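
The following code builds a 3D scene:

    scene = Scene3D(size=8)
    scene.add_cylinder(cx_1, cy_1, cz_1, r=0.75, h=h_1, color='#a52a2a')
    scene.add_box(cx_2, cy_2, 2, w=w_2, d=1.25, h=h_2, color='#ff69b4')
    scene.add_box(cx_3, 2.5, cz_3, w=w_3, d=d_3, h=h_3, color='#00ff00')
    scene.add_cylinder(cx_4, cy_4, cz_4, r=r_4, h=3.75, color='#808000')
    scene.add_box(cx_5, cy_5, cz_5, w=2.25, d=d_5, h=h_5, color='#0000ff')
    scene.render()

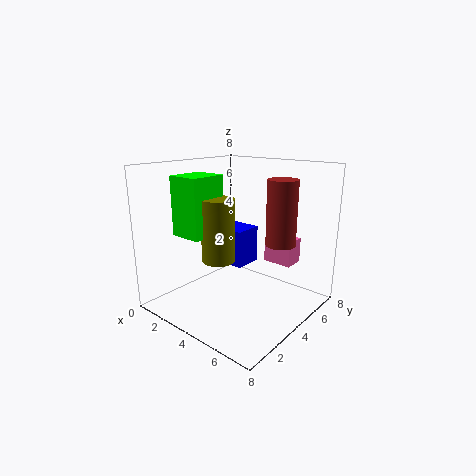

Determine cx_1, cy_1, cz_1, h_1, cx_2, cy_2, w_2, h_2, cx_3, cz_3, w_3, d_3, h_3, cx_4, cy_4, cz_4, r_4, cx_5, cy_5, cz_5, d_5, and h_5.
cx_1 = 6.75, cy_1 = 4, cz_1 = 4.25, h_1 = 3.25, cx_2 = 4.25, cy_2 = 6.25, w_2 = 1.75, h_2 = 1.5, cx_3 = 0.25, cz_3 = 3.75, w_3 = 2, d_3 = 2.25, h_3 = 3.5, cx_4 = 2.5, cy_4 = 4, cz_4 = 2.25, r_4 = 1, cx_5 = 1.25, cy_5 = 4.75, cz_5 = 1.75, d_5 = 1.75, h_5 = 2.25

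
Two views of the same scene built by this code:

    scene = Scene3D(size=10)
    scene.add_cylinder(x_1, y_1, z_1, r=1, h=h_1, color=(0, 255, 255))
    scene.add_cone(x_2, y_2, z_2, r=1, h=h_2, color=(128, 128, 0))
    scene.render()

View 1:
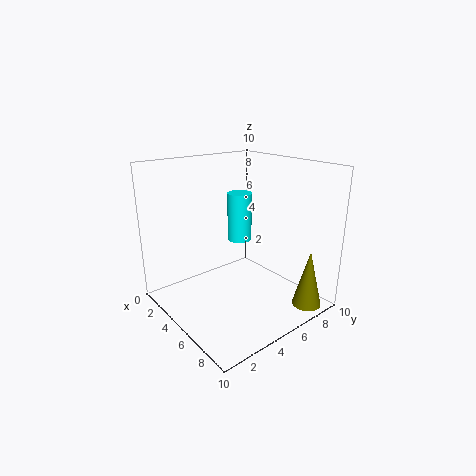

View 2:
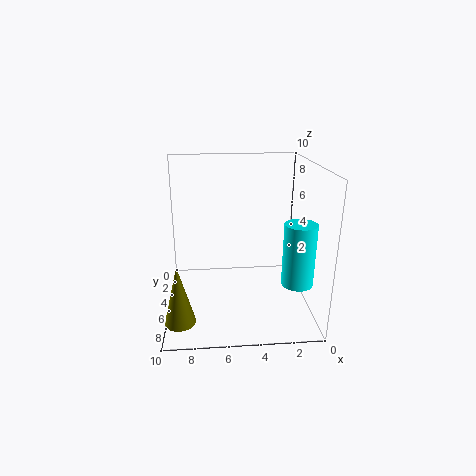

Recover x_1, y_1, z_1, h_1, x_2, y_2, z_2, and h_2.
x_1 = 1.5; y_1 = 8; z_1 = 3; h_1 = 4; x_2 = 9; y_2 = 8; z_2 = 0.5; h_2 = 4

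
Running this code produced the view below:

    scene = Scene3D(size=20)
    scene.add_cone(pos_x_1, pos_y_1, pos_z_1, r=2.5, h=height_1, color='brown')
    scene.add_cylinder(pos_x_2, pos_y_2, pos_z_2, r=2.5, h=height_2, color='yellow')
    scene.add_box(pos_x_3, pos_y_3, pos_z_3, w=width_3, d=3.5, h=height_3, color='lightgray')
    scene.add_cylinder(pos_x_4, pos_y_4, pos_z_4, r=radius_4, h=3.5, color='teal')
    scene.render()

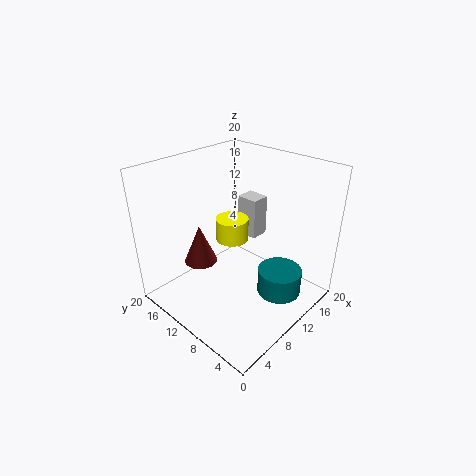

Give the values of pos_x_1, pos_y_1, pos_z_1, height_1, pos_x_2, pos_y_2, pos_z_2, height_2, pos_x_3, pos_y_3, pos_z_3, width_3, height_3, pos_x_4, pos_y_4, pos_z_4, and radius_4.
pos_x_1 = 8.5; pos_y_1 = 16.5; pos_z_1 = 4; height_1 = 6; pos_x_2 = 13; pos_y_2 = 14; pos_z_2 = 7; height_2 = 3.5; pos_x_3 = 16.5; pos_y_3 = 12.5; pos_z_3 = 6; width_3 = 3; height_3 = 6.5; pos_x_4 = 12; pos_y_4 = 4; pos_z_4 = 3; radius_4 = 3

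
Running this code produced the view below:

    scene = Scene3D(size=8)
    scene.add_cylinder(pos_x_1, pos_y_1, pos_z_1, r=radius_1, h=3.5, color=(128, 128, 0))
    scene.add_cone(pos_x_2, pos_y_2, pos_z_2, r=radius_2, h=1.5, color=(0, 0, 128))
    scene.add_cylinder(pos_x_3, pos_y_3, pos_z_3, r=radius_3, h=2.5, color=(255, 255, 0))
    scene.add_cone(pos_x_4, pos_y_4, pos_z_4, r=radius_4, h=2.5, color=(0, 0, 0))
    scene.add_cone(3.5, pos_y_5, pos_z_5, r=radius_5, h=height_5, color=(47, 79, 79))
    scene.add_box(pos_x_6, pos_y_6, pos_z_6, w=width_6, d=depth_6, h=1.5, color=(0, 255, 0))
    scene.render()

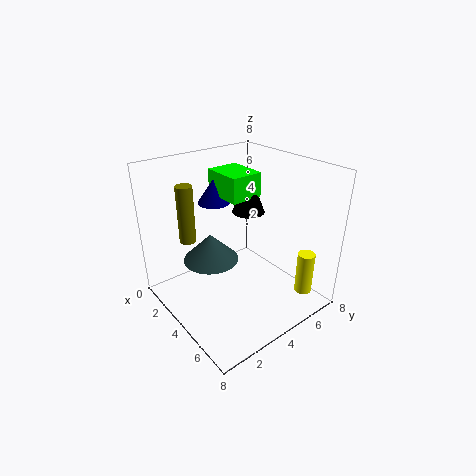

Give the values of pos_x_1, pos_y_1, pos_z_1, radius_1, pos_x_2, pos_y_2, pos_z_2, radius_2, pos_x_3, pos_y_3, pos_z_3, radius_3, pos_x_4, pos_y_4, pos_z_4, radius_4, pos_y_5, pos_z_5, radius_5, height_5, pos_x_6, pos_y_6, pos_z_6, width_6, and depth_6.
pos_x_1 = 1
pos_y_1 = 2.5
pos_z_1 = 3
radius_1 = 0.5
pos_x_2 = 1
pos_y_2 = 4.5
pos_z_2 = 5
radius_2 = 1
pos_x_3 = 6.5
pos_y_3 = 7
pos_z_3 = 0.5
radius_3 = 0.5
pos_x_4 = 2.5
pos_y_4 = 6
pos_z_4 = 4.5
radius_4 = 1
pos_y_5 = 2.5
pos_z_5 = 3
radius_5 = 1.5
height_5 = 1.5
pos_x_6 = 0.5
pos_y_6 = 4.5
pos_z_6 = 5.5
width_6 = 2.5
depth_6 = 2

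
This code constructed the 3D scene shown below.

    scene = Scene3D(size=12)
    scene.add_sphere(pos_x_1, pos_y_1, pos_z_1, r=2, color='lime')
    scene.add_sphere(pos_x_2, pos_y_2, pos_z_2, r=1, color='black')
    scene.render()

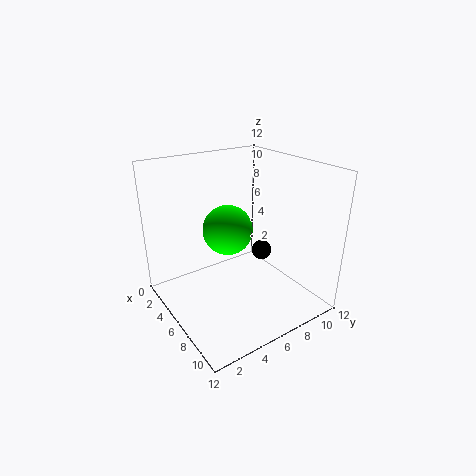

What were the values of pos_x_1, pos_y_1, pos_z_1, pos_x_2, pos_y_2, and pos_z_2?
pos_x_1 = 6; pos_y_1 = 5; pos_z_1 = 7; pos_x_2 = 3; pos_y_2 = 11; pos_z_2 = 2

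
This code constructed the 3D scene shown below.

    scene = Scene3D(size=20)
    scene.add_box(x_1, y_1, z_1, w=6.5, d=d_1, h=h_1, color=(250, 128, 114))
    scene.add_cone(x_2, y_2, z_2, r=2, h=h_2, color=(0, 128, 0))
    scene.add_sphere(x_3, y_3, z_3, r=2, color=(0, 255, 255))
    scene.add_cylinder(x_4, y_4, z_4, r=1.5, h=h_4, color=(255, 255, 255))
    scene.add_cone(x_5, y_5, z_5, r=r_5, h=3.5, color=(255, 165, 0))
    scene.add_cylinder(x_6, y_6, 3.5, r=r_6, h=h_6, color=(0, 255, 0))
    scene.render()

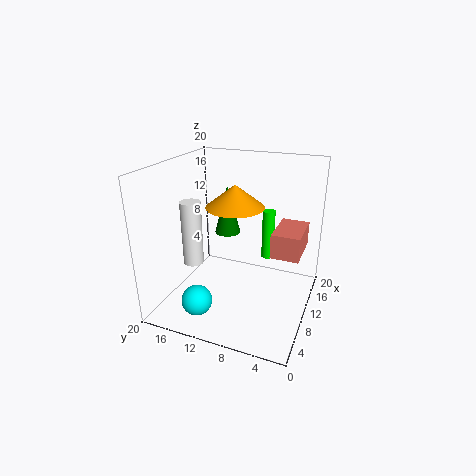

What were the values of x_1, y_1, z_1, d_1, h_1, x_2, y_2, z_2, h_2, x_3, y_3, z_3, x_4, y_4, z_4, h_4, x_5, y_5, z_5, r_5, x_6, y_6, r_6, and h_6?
x_1 = 10.5
y_1 = 1.5
z_1 = 7.5
d_1 = 4
h_1 = 3.5
x_2 = 15.5
y_2 = 14
z_2 = 8
h_2 = 7.5
x_3 = 3
y_3 = 13
z_3 = 3.5
x_4 = 9.5
y_4 = 17
z_4 = 5
h_4 = 9.5
x_5 = 15
y_5 = 12.5
z_5 = 12.5
r_5 = 4.5
x_6 = 18
y_6 = 8
r_6 = 1
h_6 = 8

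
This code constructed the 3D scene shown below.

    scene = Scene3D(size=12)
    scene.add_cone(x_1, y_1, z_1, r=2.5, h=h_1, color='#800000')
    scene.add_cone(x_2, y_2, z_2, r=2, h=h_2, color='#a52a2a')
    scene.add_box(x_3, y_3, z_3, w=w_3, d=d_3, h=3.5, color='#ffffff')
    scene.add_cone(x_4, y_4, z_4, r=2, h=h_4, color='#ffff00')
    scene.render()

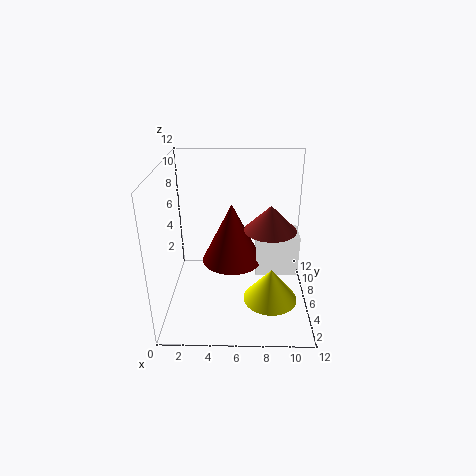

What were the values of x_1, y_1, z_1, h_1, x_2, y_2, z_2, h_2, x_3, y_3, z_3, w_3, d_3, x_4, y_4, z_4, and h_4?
x_1 = 5.5; y_1 = 6; z_1 = 4; h_1 = 5; x_2 = 8.5; y_2 = 4.5; z_2 = 7.5; h_2 = 2; x_3 = 7.5; y_3 = 5; z_3 = 3; w_3 = 3.5; d_3 = 2.5; x_4 = 8.5; y_4 = 2; z_4 = 3; h_4 = 2.5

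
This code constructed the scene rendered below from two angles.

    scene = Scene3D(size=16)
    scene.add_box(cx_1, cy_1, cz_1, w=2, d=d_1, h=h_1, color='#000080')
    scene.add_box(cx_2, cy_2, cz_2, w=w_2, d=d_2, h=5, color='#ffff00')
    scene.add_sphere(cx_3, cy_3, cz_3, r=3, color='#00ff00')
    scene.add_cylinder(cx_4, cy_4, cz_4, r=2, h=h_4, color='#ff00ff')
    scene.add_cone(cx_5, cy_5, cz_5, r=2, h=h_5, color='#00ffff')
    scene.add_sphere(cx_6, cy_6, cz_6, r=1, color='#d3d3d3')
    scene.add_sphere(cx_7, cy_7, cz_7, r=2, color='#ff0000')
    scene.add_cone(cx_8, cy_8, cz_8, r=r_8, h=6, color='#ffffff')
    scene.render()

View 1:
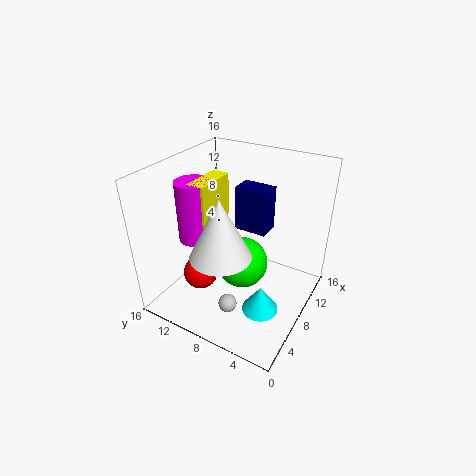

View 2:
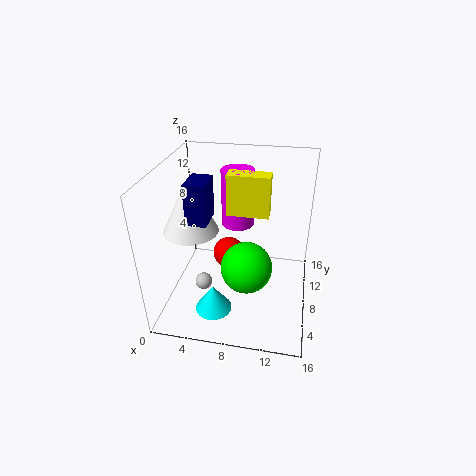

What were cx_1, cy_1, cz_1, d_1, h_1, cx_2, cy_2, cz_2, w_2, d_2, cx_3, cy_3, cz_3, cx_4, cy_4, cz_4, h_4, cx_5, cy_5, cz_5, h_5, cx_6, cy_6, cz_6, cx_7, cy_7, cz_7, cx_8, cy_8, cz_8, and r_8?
cx_1 = 4
cy_1 = 3
cz_1 = 12
d_1 = 3
h_1 = 4
cx_2 = 6
cy_2 = 11
cz_2 = 9
w_2 = 5
d_2 = 2
cx_3 = 9
cy_3 = 8
cz_3 = 4
cx_4 = 7
cy_4 = 13
cz_4 = 7
h_4 = 7
cx_5 = 6
cy_5 = 4
cz_5 = 1
h_5 = 3
cx_6 = 4
cy_6 = 7
cz_6 = 2
cx_7 = 6
cy_7 = 12
cz_7 = 3
cx_8 = 3
cy_8 = 7
cz_8 = 9
r_8 = 3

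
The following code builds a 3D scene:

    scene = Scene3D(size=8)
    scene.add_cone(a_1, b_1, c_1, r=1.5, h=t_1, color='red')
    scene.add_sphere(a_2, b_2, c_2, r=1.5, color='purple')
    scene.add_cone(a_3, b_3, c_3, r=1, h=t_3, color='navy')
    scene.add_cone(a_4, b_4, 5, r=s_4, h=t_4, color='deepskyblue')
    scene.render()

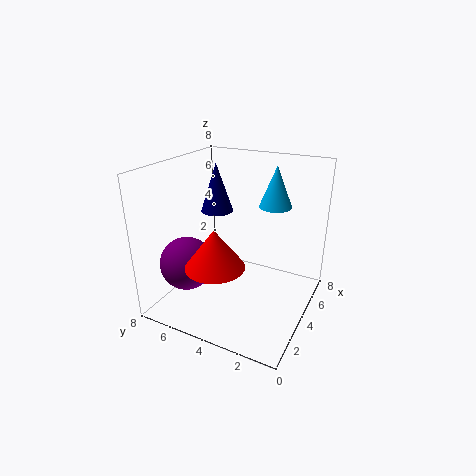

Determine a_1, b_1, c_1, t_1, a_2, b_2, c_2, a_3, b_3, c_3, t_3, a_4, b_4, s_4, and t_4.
a_1 = 1.5; b_1 = 4; c_1 = 3.5; t_1 = 2; a_2 = 2.5; b_2 = 6.5; c_2 = 2.5; a_3 = 6; b_3 = 6.5; c_3 = 4.5; t_3 = 3; a_4 = 7; b_4 = 3; s_4 = 1; t_4 = 2.5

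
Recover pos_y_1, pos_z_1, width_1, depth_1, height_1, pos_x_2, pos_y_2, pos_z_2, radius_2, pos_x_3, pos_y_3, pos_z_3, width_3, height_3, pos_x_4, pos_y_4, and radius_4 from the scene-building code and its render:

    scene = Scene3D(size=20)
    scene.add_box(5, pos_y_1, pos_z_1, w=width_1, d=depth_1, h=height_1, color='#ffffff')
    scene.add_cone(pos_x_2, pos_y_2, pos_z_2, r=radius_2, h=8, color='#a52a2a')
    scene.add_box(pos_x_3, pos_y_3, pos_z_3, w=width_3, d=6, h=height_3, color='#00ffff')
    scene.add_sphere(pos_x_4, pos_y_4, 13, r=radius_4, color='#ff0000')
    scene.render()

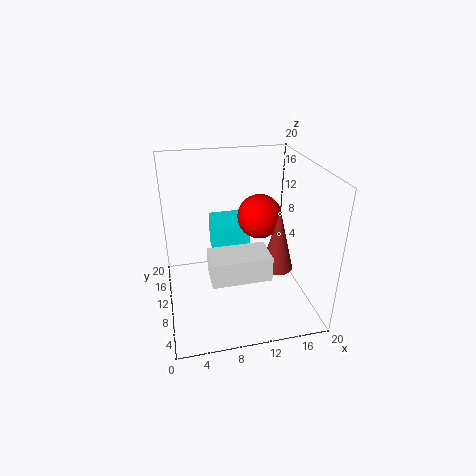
pos_y_1 = 1, pos_z_1 = 9, width_1 = 7, depth_1 = 4, height_1 = 3, pos_x_2 = 14, pos_y_2 = 5, pos_z_2 = 8, radius_2 = 2, pos_x_3 = 7, pos_y_3 = 11, pos_z_3 = 6, width_3 = 5, height_3 = 5, pos_x_4 = 13, pos_y_4 = 10, radius_4 = 3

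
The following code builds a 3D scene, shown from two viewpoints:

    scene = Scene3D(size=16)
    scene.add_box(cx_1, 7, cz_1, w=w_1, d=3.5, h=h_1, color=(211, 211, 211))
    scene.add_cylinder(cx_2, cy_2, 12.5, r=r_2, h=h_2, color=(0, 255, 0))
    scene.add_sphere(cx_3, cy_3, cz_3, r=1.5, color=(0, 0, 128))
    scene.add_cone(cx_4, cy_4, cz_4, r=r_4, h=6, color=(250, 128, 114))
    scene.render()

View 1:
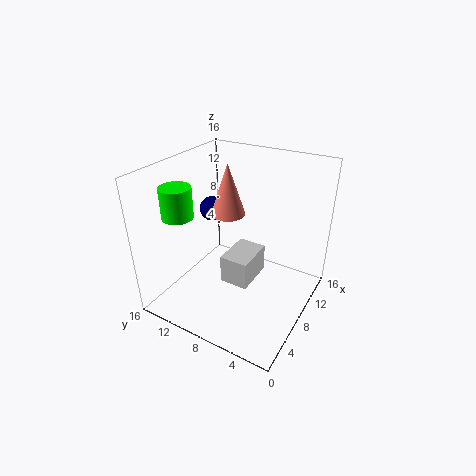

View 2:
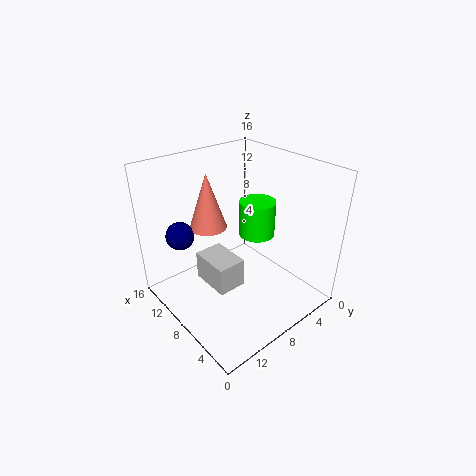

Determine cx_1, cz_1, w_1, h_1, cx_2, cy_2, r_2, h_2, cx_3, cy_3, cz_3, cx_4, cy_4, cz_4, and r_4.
cx_1 = 8
cz_1 = 1
w_1 = 5
h_1 = 3.5
cx_2 = 2
cy_2 = 11
r_2 = 1.5
h_2 = 3
cx_3 = 11
cy_3 = 13.5
cz_3 = 9
cx_4 = 10
cy_4 = 10.5
cz_4 = 9.5
r_4 = 2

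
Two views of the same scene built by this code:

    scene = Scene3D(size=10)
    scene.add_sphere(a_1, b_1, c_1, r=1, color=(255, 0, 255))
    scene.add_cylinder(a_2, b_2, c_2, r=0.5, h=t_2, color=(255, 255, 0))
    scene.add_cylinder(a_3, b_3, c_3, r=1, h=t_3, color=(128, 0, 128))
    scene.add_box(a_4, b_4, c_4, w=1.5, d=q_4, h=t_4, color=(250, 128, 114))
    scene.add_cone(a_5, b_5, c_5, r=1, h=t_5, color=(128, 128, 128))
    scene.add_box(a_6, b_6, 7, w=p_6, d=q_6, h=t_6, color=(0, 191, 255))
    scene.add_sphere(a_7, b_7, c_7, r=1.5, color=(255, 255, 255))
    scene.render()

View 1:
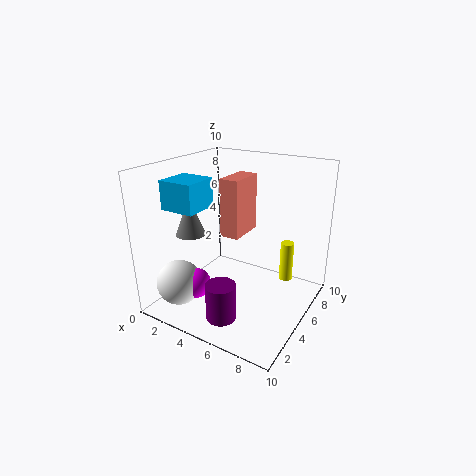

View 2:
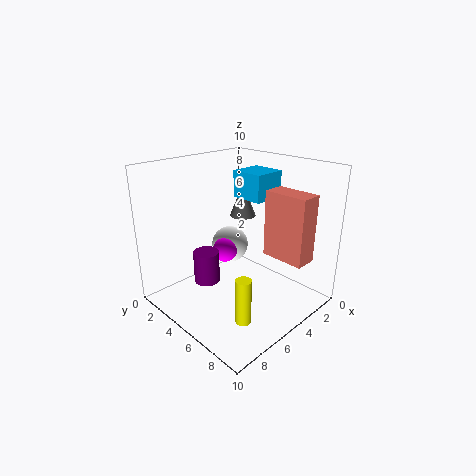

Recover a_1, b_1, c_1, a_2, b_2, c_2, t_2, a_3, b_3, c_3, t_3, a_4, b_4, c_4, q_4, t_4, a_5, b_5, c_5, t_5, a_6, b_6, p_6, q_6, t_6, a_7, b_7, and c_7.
a_1 = 3.5; b_1 = 2; c_1 = 2.5; a_2 = 7.5; b_2 = 8; c_2 = 1; t_2 = 3; a_3 = 5.5; b_3 = 2; c_3 = 0.5; t_3 = 2.5; a_4 = 2.5; b_4 = 6.5; c_4 = 4; q_4 = 3; t_4 = 4.5; a_5 = 2.5; b_5 = 3; c_5 = 5.5; t_5 = 2.5; a_6 = 0.5; b_6 = 2.5; p_6 = 2.5; q_6 = 2.5; t_6 = 2; a_7 = 2.5; b_7 = 1.5; c_7 = 2.5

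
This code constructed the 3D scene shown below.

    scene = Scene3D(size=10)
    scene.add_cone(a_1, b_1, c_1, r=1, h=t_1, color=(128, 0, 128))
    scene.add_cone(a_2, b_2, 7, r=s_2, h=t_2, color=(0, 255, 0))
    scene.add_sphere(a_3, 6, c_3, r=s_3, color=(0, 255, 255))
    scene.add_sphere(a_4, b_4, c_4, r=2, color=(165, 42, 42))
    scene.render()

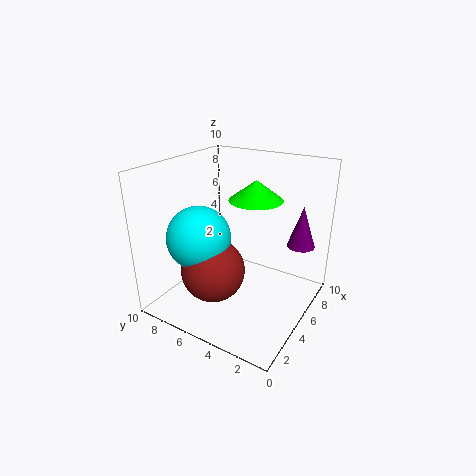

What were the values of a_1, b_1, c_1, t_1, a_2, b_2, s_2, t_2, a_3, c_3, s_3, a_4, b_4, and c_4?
a_1 = 8
b_1 = 1.5
c_1 = 4
t_1 = 3
a_2 = 7.5
b_2 = 5
s_2 = 2
t_2 = 1.5
a_3 = 2
c_3 = 6
s_3 = 2
a_4 = 2
b_4 = 5
c_4 = 4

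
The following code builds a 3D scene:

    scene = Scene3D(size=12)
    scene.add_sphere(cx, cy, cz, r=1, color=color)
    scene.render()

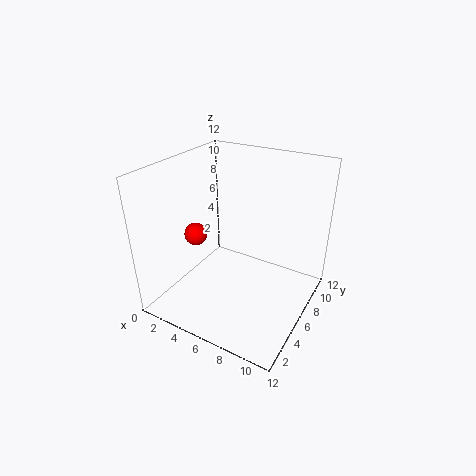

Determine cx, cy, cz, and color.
cx = 2
cy = 5.5
cz = 5.5
color = 'red'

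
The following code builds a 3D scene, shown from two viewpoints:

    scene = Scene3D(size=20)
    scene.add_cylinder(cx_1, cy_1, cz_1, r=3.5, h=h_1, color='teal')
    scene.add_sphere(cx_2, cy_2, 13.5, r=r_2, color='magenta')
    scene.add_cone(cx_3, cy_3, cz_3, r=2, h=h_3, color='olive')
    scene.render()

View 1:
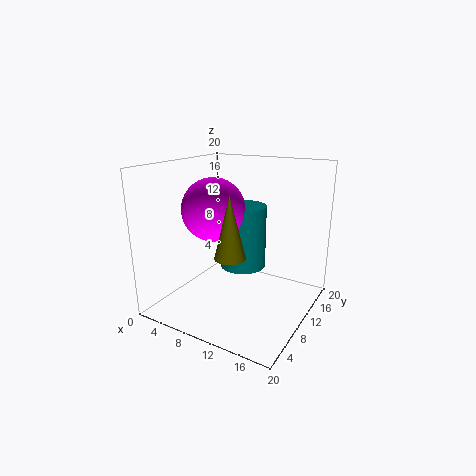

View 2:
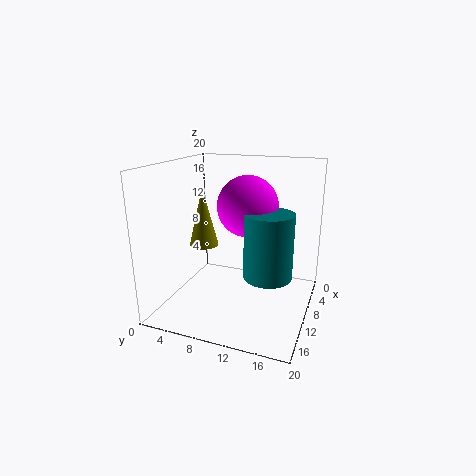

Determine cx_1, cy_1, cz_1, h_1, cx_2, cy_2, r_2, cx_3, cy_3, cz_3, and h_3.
cx_1 = 8.5
cy_1 = 14
cz_1 = 4
h_1 = 9.5
cx_2 = 6
cy_2 = 10
r_2 = 4.5
cx_3 = 11.5
cy_3 = 5.5
cz_3 = 9
h_3 = 8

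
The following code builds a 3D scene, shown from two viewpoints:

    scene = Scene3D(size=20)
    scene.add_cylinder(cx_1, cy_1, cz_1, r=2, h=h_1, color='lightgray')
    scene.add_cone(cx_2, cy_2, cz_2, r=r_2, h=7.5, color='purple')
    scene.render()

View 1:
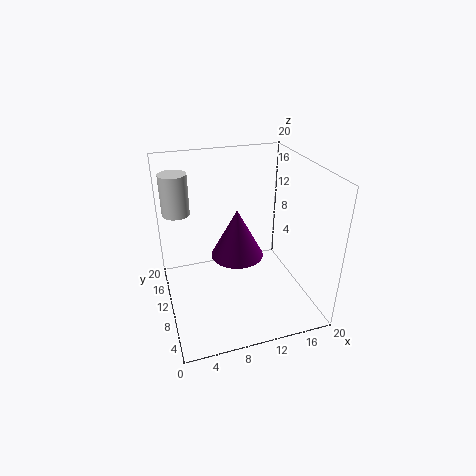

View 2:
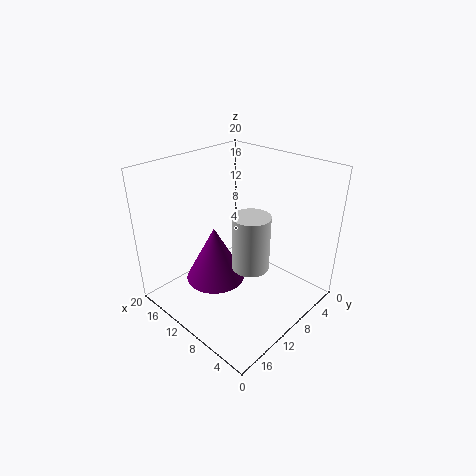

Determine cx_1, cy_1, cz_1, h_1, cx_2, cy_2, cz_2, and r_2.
cx_1 = 2.5, cy_1 = 16, cz_1 = 12, h_1 = 6, cx_2 = 11, cy_2 = 13.5, cz_2 = 5, r_2 = 4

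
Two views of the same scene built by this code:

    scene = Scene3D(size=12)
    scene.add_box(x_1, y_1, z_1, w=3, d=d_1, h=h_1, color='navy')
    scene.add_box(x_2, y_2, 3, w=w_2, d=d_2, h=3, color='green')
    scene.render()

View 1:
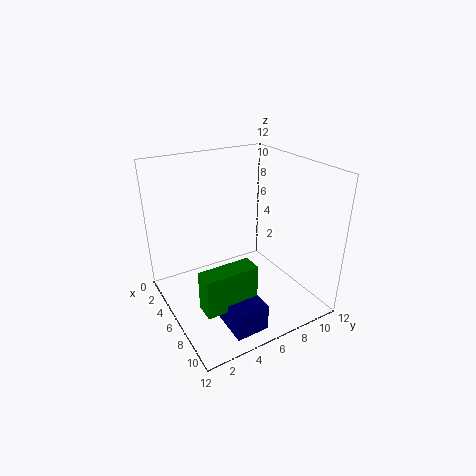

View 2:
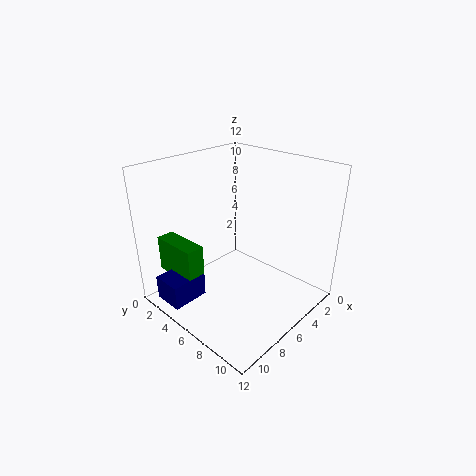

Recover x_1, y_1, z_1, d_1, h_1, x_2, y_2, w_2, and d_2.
x_1 = 9; y_1 = 2.5; z_1 = 1.5; d_1 = 2.5; h_1 = 2; x_2 = 9; y_2 = 1; w_2 = 1.5; d_2 = 4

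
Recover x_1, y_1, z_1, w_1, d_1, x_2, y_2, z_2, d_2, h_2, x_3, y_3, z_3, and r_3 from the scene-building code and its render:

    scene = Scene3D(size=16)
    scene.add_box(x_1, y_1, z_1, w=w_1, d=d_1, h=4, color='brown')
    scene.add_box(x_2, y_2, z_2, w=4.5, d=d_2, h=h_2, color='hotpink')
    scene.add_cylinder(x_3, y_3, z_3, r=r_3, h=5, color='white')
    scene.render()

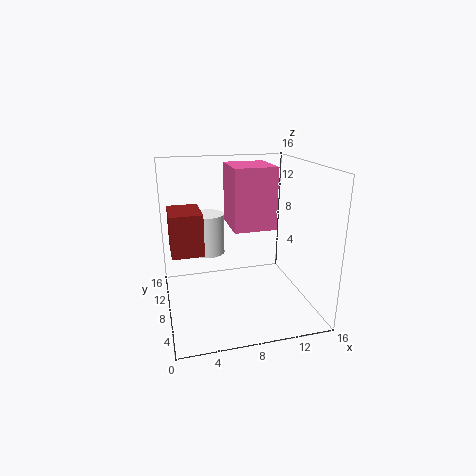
x_1 = 0.5
y_1 = 3
z_1 = 8.5
w_1 = 3
d_1 = 4
x_2 = 7
y_2 = 5.5
z_2 = 9.5
d_2 = 5
h_2 = 6.5
x_3 = 5.5
y_3 = 13
z_3 = 4.5
r_3 = 2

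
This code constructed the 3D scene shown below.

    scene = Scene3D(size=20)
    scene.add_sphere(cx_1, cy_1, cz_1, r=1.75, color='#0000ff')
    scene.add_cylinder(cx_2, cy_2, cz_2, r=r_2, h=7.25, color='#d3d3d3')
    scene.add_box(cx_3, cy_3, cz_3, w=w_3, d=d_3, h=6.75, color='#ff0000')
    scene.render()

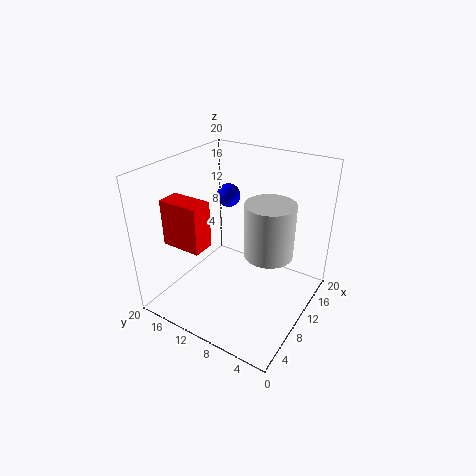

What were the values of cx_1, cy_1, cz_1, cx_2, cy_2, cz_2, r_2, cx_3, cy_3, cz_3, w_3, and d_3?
cx_1 = 14.5, cy_1 = 14.5, cz_1 = 13.75, cx_2 = 10, cy_2 = 5.25, cz_2 = 9, r_2 = 3.25, cx_3 = 5.5, cy_3 = 13.75, cz_3 = 8.25, w_3 = 3.25, d_3 = 6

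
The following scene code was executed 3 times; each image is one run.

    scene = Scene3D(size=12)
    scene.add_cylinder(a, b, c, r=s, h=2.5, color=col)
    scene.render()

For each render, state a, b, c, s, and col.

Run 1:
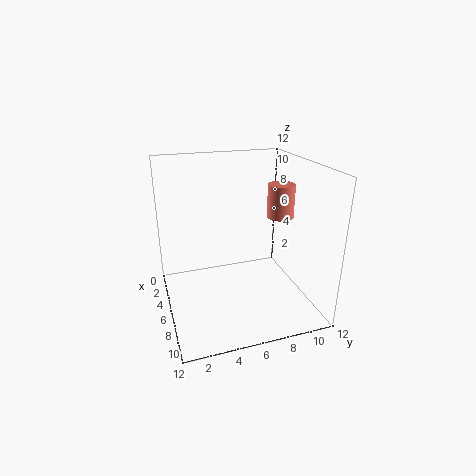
a = 8.5; b = 8.5; c = 8.5; s = 1; col = 'salmon'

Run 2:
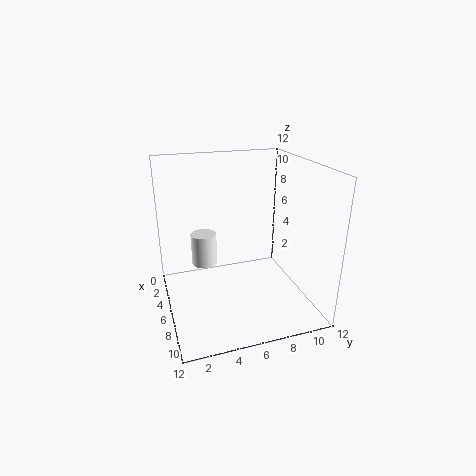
a = 6.5; b = 3; c = 4.5; s = 1; col = 'white'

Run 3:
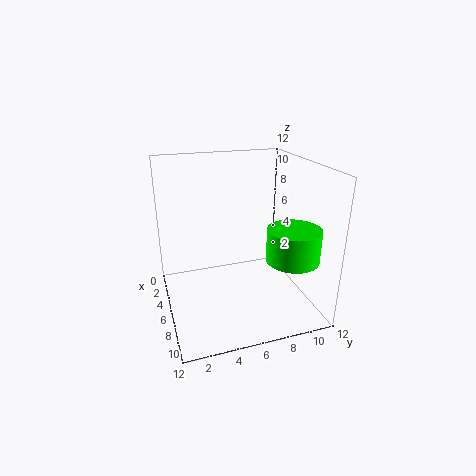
a = 10; b = 9; c = 5.5; s = 2; col = 'lime'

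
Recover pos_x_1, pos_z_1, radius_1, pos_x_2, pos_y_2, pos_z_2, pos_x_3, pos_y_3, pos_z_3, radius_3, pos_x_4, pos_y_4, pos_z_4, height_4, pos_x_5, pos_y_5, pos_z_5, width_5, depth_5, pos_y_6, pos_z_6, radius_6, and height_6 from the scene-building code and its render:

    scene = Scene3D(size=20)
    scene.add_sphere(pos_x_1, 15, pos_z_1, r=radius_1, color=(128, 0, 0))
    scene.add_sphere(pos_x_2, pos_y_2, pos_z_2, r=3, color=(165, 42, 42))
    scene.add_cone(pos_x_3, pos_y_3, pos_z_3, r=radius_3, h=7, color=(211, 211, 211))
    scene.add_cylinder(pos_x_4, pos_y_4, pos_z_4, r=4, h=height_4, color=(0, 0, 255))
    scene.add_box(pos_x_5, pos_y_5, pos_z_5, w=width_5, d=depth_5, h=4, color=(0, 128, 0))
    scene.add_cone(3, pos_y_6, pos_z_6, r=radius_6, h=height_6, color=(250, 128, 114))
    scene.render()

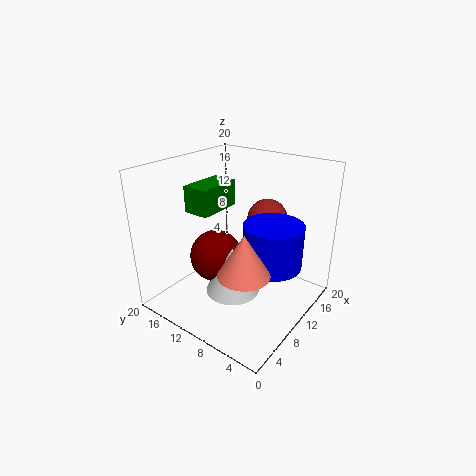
pos_x_1 = 11
pos_z_1 = 5
radius_1 = 4
pos_x_2 = 16
pos_y_2 = 9
pos_z_2 = 11
pos_x_3 = 10
pos_y_3 = 11
pos_z_3 = 1
radius_3 = 4
pos_x_4 = 11
pos_y_4 = 5
pos_z_4 = 7
height_4 = 6
pos_x_5 = 9
pos_y_5 = 15
pos_z_5 = 12
width_5 = 7
depth_5 = 4
pos_y_6 = 4
pos_z_6 = 10
radius_6 = 3
height_6 = 5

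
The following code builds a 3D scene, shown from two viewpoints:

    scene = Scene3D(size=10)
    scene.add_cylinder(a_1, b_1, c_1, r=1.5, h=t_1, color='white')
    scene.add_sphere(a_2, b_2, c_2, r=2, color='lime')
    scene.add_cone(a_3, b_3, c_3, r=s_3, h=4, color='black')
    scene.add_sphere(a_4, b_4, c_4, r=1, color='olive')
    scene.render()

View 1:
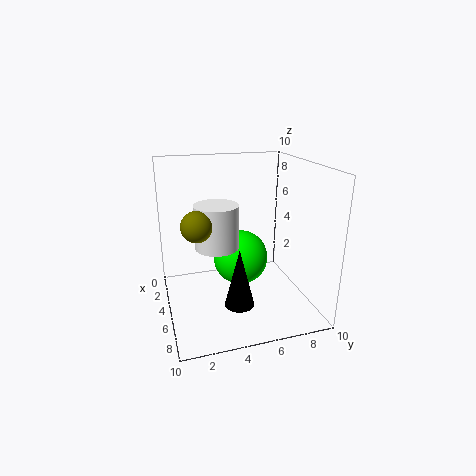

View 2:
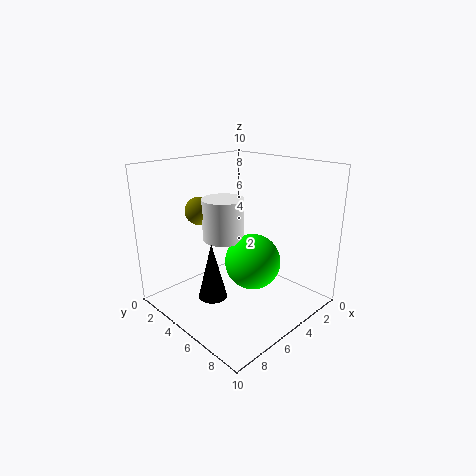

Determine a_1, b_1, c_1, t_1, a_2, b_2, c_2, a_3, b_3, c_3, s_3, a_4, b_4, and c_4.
a_1 = 5, b_1 = 3.5, c_1 = 4.5, t_1 = 3, a_2 = 4, b_2 = 5.5, c_2 = 3, a_3 = 7, b_3 = 4.5, c_3 = 1, s_3 = 1, a_4 = 6, b_4 = 2, c_4 = 6.5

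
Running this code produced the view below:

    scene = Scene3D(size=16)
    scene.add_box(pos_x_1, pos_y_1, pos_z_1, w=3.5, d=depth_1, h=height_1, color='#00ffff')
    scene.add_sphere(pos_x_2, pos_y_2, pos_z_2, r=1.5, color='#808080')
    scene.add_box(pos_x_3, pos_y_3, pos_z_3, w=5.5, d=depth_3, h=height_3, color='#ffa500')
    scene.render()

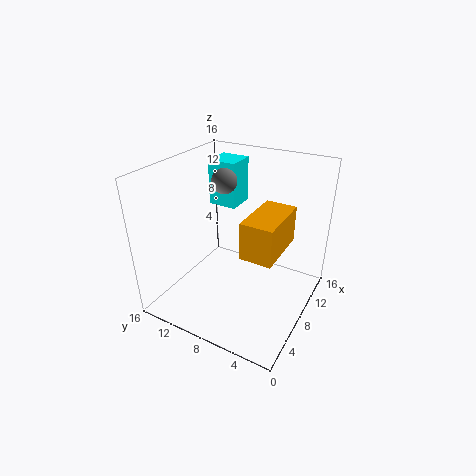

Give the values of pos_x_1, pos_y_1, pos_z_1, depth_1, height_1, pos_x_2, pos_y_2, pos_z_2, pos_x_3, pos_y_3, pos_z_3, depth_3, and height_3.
pos_x_1 = 11.5
pos_y_1 = 10.5
pos_z_1 = 9.5
depth_1 = 3.5
height_1 = 5.5
pos_x_2 = 11
pos_y_2 = 11.5
pos_z_2 = 13
pos_x_3 = 2
pos_y_3 = 1.5
pos_z_3 = 10
depth_3 = 3
height_3 = 3.5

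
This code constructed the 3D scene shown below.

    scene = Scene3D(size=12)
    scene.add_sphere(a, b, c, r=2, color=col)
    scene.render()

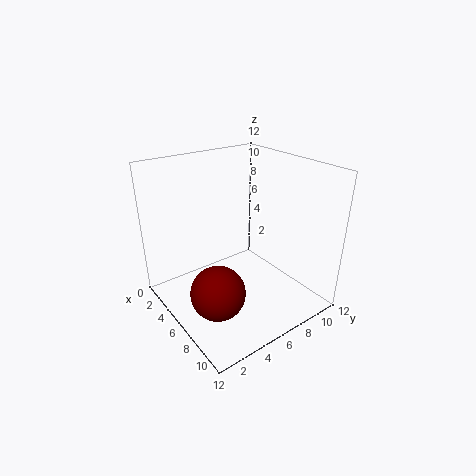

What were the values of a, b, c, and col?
a = 9, b = 2, c = 4, col = 'maroon'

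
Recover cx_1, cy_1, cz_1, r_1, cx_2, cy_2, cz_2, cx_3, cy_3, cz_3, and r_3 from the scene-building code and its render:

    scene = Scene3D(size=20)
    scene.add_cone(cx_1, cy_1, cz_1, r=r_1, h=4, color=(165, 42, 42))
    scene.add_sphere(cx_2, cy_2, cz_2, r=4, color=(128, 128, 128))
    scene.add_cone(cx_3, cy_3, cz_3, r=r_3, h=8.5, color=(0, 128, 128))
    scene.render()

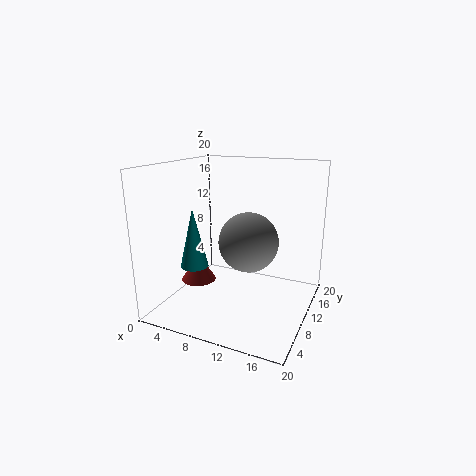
cx_1 = 4, cy_1 = 9, cz_1 = 3, r_1 = 2.5, cx_2 = 12, cy_2 = 9, cz_2 = 10, cx_3 = 4, cy_3 = 8, cz_3 = 5.5, r_3 = 2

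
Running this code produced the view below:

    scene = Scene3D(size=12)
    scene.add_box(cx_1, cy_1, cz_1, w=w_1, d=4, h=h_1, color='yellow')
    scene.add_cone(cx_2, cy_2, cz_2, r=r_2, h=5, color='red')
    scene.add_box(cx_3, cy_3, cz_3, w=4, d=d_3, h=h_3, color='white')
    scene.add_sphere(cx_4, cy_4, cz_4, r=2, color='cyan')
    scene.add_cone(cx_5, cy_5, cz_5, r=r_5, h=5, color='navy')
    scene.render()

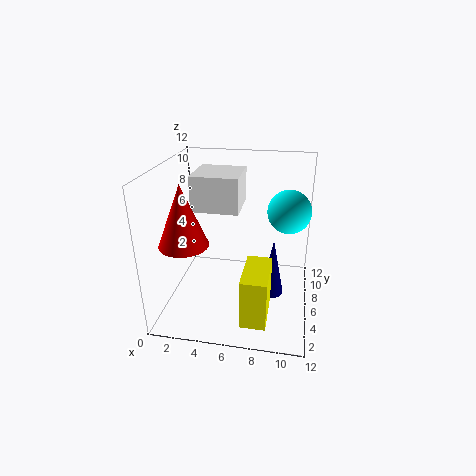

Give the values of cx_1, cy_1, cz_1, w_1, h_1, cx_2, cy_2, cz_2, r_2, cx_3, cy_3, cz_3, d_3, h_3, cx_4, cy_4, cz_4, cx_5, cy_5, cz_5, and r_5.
cx_1 = 7; cy_1 = 1; cz_1 = 1; w_1 = 2; h_1 = 4; cx_2 = 2; cy_2 = 4; cz_2 = 6; r_2 = 2; cx_3 = 2; cy_3 = 6; cz_3 = 8; d_3 = 4; h_3 = 3; cx_4 = 10; cy_4 = 10; cz_4 = 7; cx_5 = 9; cy_5 = 6; cz_5 = 1; r_5 = 1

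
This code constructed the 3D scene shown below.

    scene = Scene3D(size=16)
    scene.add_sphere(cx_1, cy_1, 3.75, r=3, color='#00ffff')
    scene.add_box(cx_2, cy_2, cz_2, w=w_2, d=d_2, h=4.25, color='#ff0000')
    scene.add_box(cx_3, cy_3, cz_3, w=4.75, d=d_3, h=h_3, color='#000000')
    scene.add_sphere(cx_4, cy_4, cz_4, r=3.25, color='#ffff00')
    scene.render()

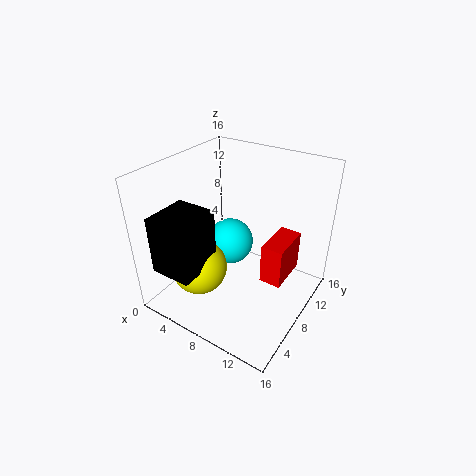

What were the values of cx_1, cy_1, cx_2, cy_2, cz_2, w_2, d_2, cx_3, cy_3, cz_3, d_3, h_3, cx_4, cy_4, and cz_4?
cx_1 = 4; cy_1 = 12.25; cx_2 = 12; cy_2 = 6; cz_2 = 5.25; w_2 = 2.25; d_2 = 4.5; cx_3 = 1.25; cy_3 = 1.25; cz_3 = 5; d_3 = 5.25; h_3 = 6.5; cx_4 = 4; cy_4 = 5.75; cz_4 = 3.75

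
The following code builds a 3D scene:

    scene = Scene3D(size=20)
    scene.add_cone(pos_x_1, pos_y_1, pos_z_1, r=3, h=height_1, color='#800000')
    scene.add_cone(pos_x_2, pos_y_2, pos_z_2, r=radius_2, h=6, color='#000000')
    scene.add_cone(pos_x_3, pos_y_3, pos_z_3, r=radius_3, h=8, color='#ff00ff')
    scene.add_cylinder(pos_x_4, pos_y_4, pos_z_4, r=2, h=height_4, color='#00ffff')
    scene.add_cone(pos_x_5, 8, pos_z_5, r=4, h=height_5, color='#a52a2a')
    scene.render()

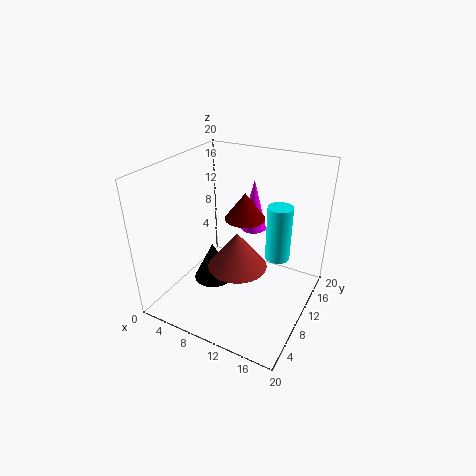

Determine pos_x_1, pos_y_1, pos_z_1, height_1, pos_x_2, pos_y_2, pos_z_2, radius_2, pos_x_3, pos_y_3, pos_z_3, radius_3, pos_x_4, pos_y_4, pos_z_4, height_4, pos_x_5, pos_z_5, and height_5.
pos_x_1 = 9
pos_y_1 = 14
pos_z_1 = 11
height_1 = 4
pos_x_2 = 5
pos_y_2 = 11
pos_z_2 = 1
radius_2 = 3
pos_x_3 = 9
pos_y_3 = 17
pos_z_3 = 8
radius_3 = 2
pos_x_4 = 13
pos_y_4 = 18
pos_z_4 = 3
height_4 = 9
pos_x_5 = 11
pos_z_5 = 7
height_5 = 5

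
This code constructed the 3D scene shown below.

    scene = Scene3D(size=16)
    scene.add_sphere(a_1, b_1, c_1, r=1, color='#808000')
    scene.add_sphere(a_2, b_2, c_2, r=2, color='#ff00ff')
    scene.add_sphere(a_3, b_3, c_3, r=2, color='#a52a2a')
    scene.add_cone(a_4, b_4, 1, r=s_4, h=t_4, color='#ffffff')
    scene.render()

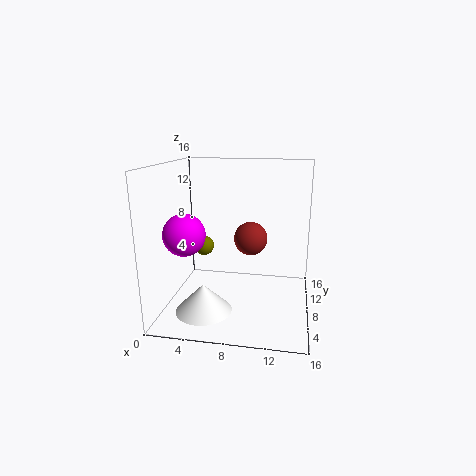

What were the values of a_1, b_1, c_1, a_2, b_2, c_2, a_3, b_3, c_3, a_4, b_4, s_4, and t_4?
a_1 = 5
b_1 = 5
c_1 = 8
a_2 = 4
b_2 = 2
c_2 = 10
a_3 = 9
b_3 = 11
c_3 = 7
a_4 = 5
b_4 = 4
s_4 = 3
t_4 = 3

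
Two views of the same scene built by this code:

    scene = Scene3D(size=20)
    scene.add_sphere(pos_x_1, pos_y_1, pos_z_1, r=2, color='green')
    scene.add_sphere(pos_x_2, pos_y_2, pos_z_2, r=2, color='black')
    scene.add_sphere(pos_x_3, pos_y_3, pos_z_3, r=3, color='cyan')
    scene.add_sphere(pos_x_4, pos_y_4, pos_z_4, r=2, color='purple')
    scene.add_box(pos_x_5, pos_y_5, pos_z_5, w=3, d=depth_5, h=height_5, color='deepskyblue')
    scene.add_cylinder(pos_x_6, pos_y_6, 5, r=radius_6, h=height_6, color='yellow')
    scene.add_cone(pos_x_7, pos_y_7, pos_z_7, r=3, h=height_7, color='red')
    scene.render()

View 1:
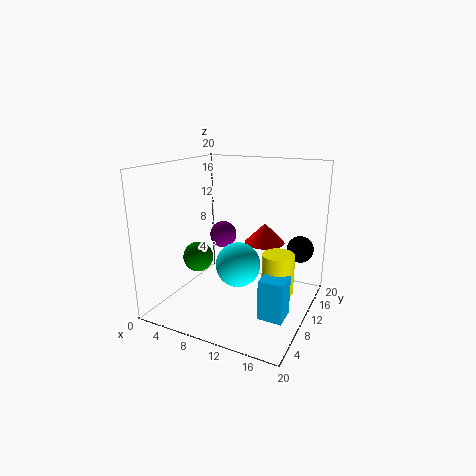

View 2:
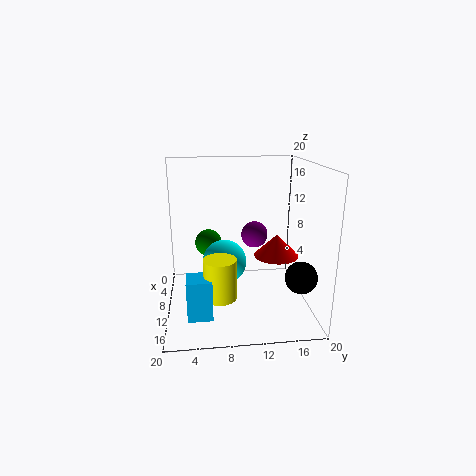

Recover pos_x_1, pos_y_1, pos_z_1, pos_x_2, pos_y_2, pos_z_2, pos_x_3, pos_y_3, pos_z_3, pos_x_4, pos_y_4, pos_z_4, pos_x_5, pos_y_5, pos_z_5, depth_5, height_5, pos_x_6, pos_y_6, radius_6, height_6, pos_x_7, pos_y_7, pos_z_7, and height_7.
pos_x_1 = 6; pos_y_1 = 6; pos_z_1 = 8; pos_x_2 = 17; pos_y_2 = 17; pos_z_2 = 7; pos_x_3 = 11; pos_y_3 = 8; pos_z_3 = 7; pos_x_4 = 6; pos_y_4 = 13; pos_z_4 = 9; pos_x_5 = 16; pos_y_5 = 3; pos_z_5 = 3; depth_5 = 3; height_5 = 5; pos_x_6 = 17; pos_y_6 = 7; radius_6 = 2; height_6 = 5; pos_x_7 = 12; pos_y_7 = 15; pos_z_7 = 8; height_7 = 3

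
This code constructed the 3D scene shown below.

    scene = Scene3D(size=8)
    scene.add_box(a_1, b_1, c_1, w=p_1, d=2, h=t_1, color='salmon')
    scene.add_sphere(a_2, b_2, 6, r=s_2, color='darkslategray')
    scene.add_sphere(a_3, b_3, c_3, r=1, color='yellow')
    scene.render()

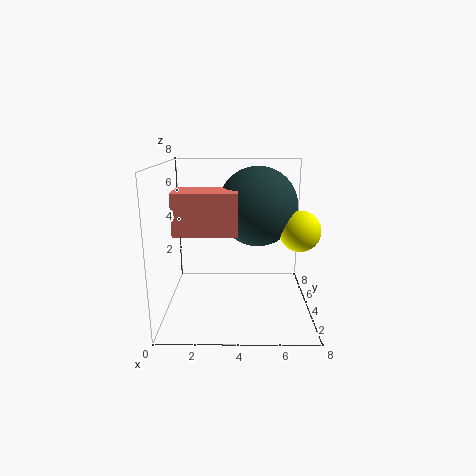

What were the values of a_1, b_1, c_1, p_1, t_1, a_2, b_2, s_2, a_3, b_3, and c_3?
a_1 = 1, b_1 = 1, c_1 = 5, p_1 = 3, t_1 = 2, a_2 = 5, b_2 = 3, s_2 = 2, a_3 = 7, b_3 = 2, c_3 = 5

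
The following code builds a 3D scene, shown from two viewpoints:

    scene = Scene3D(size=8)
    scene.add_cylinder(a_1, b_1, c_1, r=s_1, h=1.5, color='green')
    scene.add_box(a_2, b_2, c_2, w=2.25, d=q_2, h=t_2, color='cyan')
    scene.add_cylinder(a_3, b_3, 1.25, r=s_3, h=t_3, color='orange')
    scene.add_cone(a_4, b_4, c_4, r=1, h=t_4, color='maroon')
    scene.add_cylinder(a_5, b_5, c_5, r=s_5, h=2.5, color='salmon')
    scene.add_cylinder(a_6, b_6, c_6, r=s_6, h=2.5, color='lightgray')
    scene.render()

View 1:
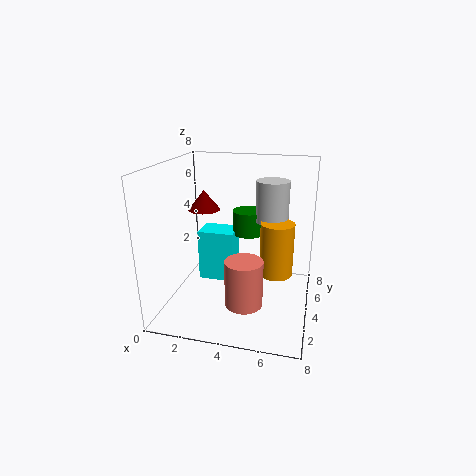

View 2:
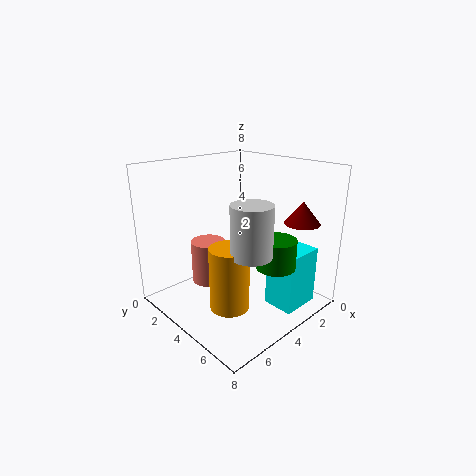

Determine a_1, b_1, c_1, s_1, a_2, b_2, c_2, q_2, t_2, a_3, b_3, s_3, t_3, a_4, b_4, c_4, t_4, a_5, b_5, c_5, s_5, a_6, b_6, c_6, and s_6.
a_1 = 4
b_1 = 6.75
c_1 = 3.25
s_1 = 1
a_2 = 1
b_2 = 5.5
c_2 = 0.25
q_2 = 1.75
t_2 = 3.25
a_3 = 6
b_3 = 5.5
s_3 = 1
t_3 = 3.25
a_4 = 1.25
b_4 = 6.25
c_4 = 4.75
t_4 = 1.25
a_5 = 4.75
b_5 = 2.25
c_5 = 1
s_5 = 1
a_6 = 5.5
b_6 = 6.5
c_6 = 4.25
s_6 = 1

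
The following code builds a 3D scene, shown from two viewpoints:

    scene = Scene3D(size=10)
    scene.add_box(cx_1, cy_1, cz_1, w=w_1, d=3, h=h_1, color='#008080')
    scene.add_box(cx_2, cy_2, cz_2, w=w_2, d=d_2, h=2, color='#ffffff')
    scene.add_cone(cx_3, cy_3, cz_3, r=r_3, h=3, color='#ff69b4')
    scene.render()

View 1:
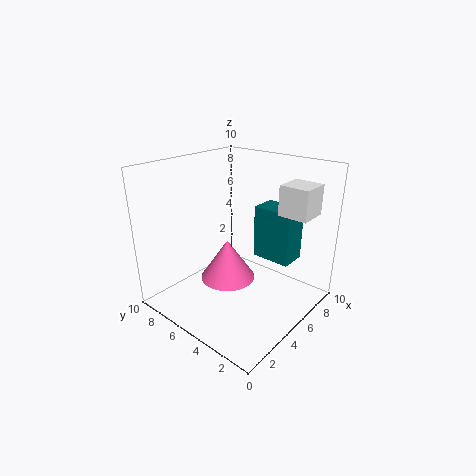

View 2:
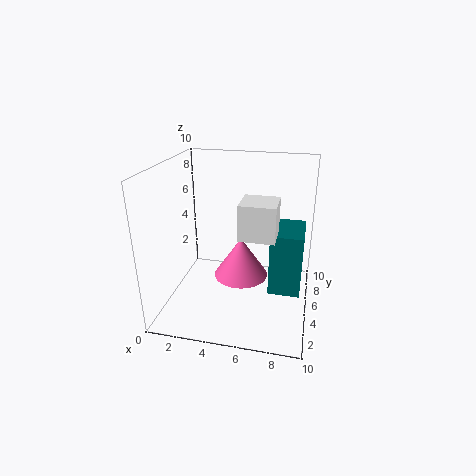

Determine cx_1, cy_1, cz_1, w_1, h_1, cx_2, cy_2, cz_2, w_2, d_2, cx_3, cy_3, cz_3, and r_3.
cx_1 = 7.5
cy_1 = 2.5
cz_1 = 2.5
w_1 = 2
h_1 = 4
cx_2 = 6
cy_2 = 0.5
cz_2 = 7
w_2 = 2
d_2 = 2
cx_3 = 5
cy_3 = 6
cz_3 = 1.5
r_3 = 2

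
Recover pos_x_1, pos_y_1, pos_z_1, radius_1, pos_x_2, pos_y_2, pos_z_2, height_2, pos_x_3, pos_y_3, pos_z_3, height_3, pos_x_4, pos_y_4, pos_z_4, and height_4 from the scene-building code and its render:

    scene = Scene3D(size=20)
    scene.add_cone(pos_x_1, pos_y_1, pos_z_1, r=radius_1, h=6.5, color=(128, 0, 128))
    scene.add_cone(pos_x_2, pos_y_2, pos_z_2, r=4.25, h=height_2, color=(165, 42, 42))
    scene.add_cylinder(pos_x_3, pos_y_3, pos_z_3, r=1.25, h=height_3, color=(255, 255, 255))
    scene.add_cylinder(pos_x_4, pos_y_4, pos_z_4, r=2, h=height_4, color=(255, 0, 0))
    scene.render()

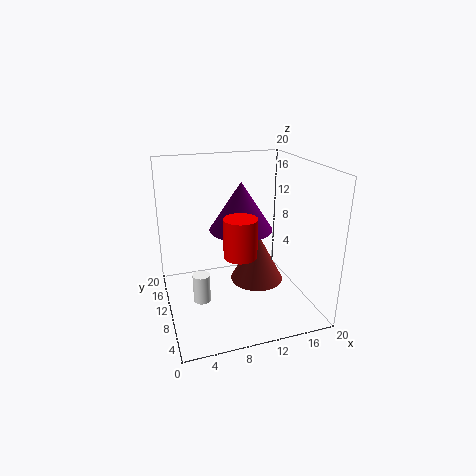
pos_x_1 = 10.25, pos_y_1 = 9.5, pos_z_1 = 11.5, radius_1 = 4.25, pos_x_2 = 14.75, pos_y_2 = 14.5, pos_z_2 = 0.25, height_2 = 8, pos_x_3 = 4.75, pos_y_3 = 11, pos_z_3 = 0.25, height_3 = 4.25, pos_x_4 = 8.25, pos_y_4 = 3.75, pos_z_4 = 10.5, height_4 = 4.75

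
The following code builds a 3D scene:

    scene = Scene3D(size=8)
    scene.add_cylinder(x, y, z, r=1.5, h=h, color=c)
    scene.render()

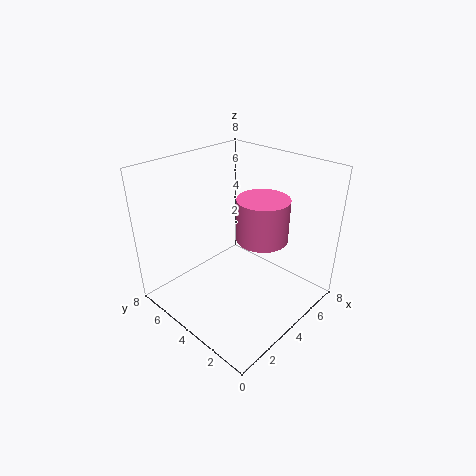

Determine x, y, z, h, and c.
x = 5.5
y = 3.5
z = 3.5
h = 2.5
c = 'hotpink'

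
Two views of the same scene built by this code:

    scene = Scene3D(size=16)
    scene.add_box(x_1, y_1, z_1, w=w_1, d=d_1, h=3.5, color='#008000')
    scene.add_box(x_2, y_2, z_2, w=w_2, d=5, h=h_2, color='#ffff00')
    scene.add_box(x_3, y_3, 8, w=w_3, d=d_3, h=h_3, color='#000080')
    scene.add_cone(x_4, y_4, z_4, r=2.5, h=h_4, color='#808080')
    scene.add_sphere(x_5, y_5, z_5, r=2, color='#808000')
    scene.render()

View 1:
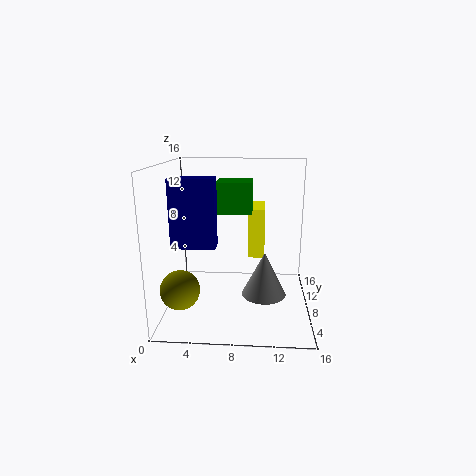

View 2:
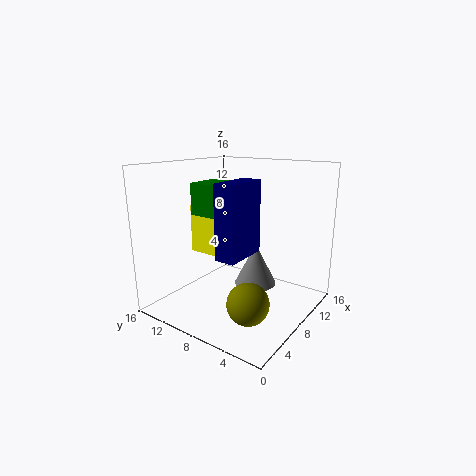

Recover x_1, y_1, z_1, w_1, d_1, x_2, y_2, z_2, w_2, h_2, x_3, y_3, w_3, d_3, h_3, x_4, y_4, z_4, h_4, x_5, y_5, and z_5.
x_1 = 5.5
y_1 = 8.5
z_1 = 10.5
w_1 = 4
d_1 = 4
x_2 = 9
y_2 = 11
z_2 = 4.5
w_2 = 2
h_2 = 6
x_3 = 1.5
y_3 = 4
w_3 = 4.5
d_3 = 2
h_3 = 7
x_4 = 11
y_4 = 7.5
z_4 = 1.5
h_4 = 5
x_5 = 2.5
y_5 = 3
z_5 = 4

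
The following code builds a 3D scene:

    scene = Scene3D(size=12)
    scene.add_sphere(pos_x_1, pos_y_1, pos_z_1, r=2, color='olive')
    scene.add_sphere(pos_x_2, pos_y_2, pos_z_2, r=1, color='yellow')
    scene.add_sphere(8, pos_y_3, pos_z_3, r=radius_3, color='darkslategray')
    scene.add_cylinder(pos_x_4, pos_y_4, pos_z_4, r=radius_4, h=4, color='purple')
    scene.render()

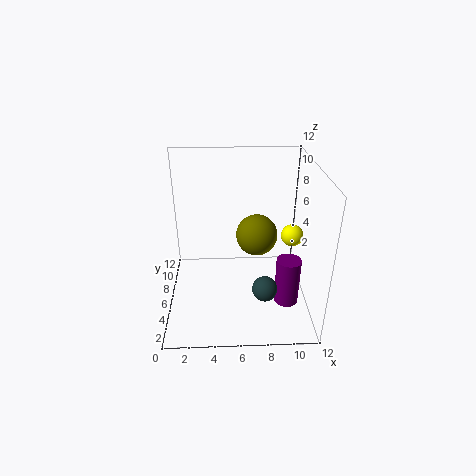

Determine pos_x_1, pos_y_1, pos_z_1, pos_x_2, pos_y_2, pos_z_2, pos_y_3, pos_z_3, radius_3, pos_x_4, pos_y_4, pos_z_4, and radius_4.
pos_x_1 = 8, pos_y_1 = 10, pos_z_1 = 4, pos_x_2 = 11, pos_y_2 = 8, pos_z_2 = 5, pos_y_3 = 3, pos_z_3 = 3, radius_3 = 1, pos_x_4 = 10, pos_y_4 = 4, pos_z_4 = 1, radius_4 = 1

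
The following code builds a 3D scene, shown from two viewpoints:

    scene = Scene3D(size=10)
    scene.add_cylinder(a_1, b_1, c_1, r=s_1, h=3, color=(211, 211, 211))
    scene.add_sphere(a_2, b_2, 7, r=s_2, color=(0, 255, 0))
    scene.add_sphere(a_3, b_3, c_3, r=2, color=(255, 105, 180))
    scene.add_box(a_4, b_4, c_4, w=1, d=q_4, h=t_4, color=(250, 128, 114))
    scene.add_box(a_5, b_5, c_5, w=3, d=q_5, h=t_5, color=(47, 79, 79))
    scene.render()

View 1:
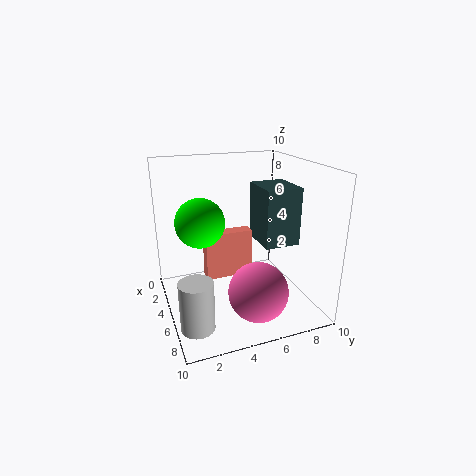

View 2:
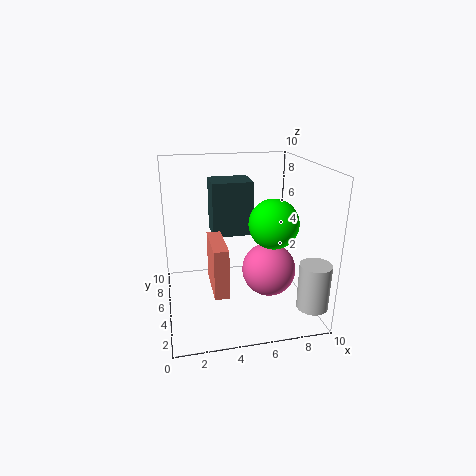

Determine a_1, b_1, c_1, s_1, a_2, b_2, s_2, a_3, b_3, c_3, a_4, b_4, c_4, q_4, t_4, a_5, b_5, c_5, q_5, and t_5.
a_1 = 9; b_1 = 1; c_1 = 1.5; s_1 = 1; a_2 = 6.5; b_2 = 2; s_2 = 1.5; a_3 = 7.5; b_3 = 5.5; c_3 = 2; a_4 = 3; b_4 = 3; c_4 = 1.5; q_4 = 3.5; t_4 = 3.5; a_5 = 3.5; b_5 = 6.5; c_5 = 4.5; q_5 = 2.5; t_5 = 4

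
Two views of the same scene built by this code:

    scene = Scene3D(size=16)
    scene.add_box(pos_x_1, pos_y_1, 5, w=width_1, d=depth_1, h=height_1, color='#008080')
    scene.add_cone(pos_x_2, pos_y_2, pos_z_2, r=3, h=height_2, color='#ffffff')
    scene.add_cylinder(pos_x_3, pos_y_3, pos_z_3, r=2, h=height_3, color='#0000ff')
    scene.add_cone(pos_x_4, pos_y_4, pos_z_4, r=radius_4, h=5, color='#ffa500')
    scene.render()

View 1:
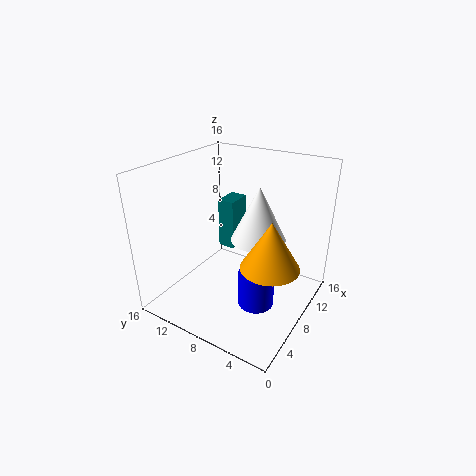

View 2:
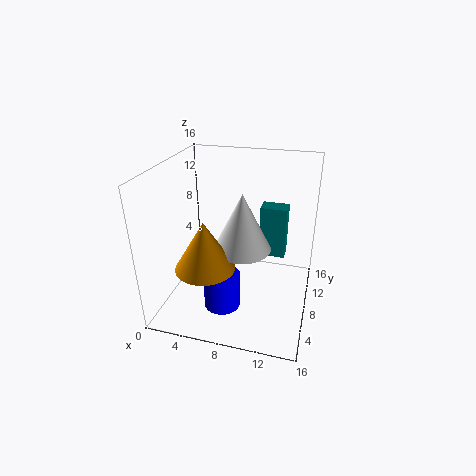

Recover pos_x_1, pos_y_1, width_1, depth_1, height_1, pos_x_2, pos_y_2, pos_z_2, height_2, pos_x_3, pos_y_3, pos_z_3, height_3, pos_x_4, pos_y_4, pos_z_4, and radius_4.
pos_x_1 = 10; pos_y_1 = 10; width_1 = 3; depth_1 = 2; height_1 = 6; pos_x_2 = 9; pos_y_2 = 6; pos_z_2 = 8; height_2 = 6; pos_x_3 = 7; pos_y_3 = 5; pos_z_3 = 1; height_3 = 4; pos_x_4 = 6; pos_y_4 = 3; pos_z_4 = 7; radius_4 = 3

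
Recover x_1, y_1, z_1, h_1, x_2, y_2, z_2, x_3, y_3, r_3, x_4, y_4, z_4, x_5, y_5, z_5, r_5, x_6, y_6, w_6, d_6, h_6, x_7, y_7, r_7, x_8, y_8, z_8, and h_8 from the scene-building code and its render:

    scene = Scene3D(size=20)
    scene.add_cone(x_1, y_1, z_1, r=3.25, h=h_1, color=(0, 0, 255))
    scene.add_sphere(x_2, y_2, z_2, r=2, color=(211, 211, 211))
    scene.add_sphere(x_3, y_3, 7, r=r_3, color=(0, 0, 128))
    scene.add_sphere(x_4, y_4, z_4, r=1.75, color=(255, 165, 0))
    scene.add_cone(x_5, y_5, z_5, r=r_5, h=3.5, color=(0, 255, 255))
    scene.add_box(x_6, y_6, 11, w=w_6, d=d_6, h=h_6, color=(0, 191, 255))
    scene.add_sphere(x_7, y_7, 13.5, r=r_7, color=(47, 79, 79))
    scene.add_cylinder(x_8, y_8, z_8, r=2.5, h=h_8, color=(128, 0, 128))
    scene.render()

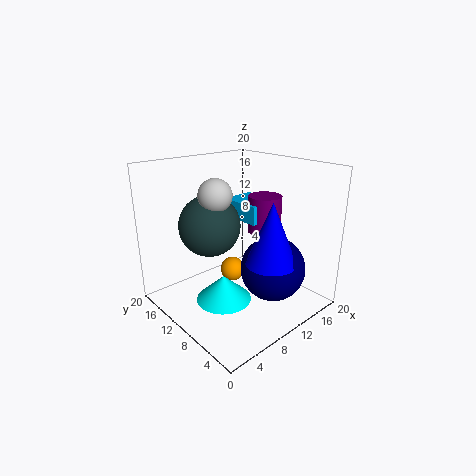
x_1 = 10
y_1 = 3.75
z_1 = 8.5
h_1 = 8
x_2 = 4.5
y_2 = 7.75
z_2 = 17.5
x_3 = 11.25
y_3 = 4.5
r_3 = 4.25
x_4 = 10.25
y_4 = 11.5
z_4 = 4.5
x_5 = 6.5
y_5 = 9
z_5 = 2.25
r_5 = 3.75
x_6 = 13
y_6 = 10
w_6 = 5.25
d_6 = 6.5
h_6 = 2.75
x_7 = 4.5
y_7 = 9
r_7 = 3.75
x_8 = 16
y_8 = 10.75
z_8 = 9.25
h_8 = 5.5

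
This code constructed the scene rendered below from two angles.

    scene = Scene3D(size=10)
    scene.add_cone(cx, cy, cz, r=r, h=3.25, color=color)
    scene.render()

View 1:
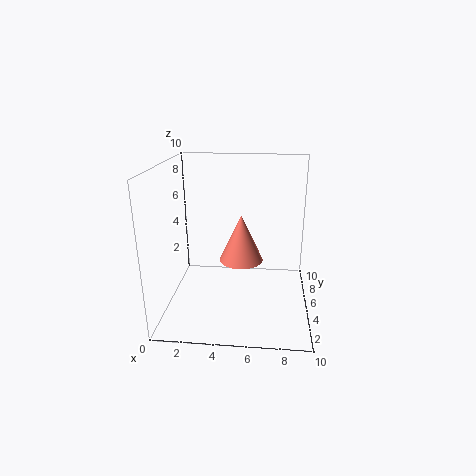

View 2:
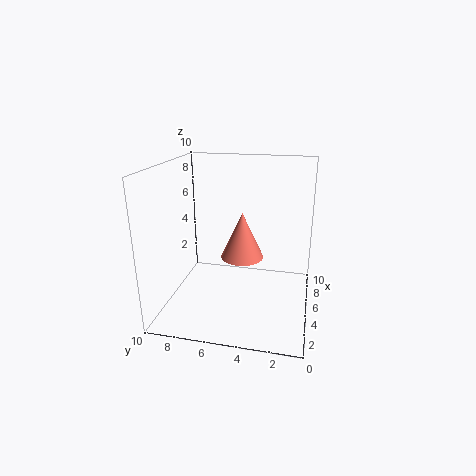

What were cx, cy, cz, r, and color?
cx = 5.25, cy = 4.75, cz = 3.5, r = 1.5, color = 'salmon'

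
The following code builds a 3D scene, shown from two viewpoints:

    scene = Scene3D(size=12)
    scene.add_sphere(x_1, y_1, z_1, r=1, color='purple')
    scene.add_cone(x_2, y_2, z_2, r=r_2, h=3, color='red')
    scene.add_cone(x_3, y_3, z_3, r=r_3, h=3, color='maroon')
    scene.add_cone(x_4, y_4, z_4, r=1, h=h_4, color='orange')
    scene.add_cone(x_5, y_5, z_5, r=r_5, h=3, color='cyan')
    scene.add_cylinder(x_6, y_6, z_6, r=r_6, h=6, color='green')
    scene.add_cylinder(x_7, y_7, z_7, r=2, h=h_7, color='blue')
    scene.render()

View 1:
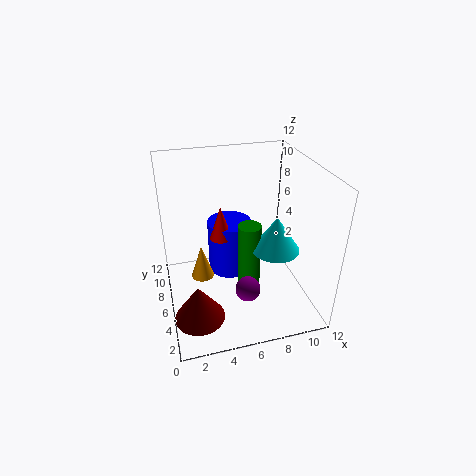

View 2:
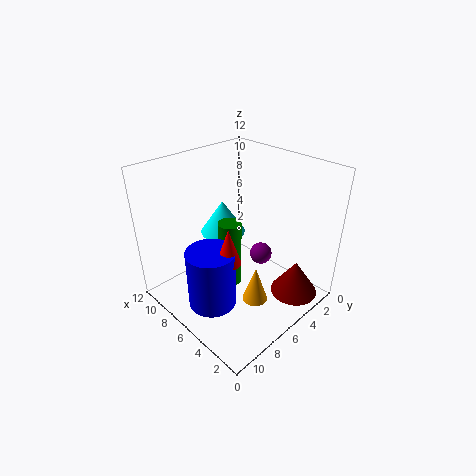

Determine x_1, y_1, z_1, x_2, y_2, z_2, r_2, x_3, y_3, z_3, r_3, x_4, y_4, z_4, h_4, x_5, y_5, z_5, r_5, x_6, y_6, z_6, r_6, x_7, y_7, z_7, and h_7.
x_1 = 6; y_1 = 3; z_1 = 3; x_2 = 5; y_2 = 8; z_2 = 5; r_2 = 1; x_3 = 2; y_3 = 3; z_3 = 1; r_3 = 2; x_4 = 3; y_4 = 7; z_4 = 2; h_4 = 3; x_5 = 9; y_5 = 5; z_5 = 5; r_5 = 2; x_6 = 7; y_6 = 6; z_6 = 1; r_6 = 1; x_7 = 6; y_7 = 9; z_7 = 1; h_7 = 5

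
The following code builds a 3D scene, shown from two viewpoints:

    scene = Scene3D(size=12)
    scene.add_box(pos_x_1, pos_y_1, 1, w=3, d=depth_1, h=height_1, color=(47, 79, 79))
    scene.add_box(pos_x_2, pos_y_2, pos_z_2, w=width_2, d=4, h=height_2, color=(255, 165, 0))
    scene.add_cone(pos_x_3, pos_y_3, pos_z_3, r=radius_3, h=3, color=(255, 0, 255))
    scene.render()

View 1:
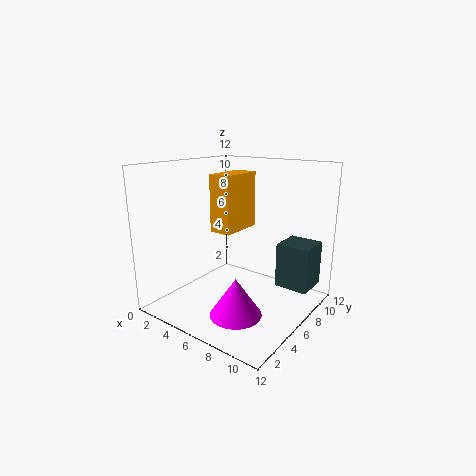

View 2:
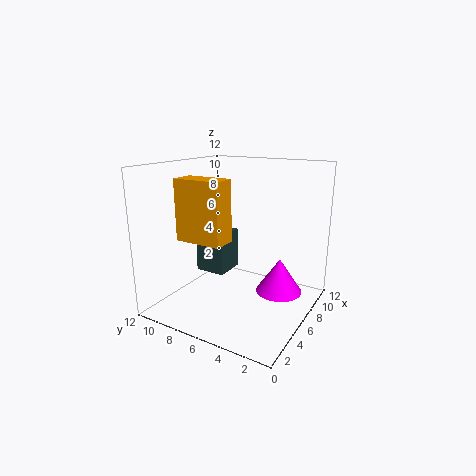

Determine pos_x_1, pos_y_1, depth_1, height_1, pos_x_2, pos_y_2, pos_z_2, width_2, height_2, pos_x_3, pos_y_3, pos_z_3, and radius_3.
pos_x_1 = 8
pos_y_1 = 9
depth_1 = 3
height_1 = 4
pos_x_2 = 3
pos_y_2 = 6
pos_z_2 = 6
width_2 = 2
height_2 = 5
pos_x_3 = 8
pos_y_3 = 3
pos_z_3 = 1
radius_3 = 2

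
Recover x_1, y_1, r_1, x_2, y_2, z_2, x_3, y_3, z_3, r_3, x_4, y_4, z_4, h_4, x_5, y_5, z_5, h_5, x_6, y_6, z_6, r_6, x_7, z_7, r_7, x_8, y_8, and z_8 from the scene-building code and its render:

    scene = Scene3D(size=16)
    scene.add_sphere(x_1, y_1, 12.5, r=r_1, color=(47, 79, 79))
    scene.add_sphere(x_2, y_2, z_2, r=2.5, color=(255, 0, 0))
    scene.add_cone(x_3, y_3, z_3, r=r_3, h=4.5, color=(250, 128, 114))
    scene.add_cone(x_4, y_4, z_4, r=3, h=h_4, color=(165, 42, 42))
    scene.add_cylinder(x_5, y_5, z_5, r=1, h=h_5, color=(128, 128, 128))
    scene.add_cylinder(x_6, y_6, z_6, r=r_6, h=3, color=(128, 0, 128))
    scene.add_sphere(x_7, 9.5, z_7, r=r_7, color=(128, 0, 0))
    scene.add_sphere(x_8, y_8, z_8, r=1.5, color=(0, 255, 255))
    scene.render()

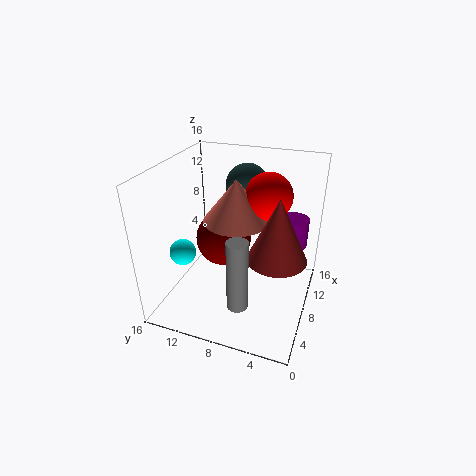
x_1 = 12.5, y_1 = 8.5, r_1 = 2.5, x_2 = 9, y_2 = 5, z_2 = 13, x_3 = 7.5, y_3 = 8, z_3 = 10.5, r_3 = 3.5, x_4 = 5.5, y_4 = 3, z_4 = 8, h_4 = 6.5, x_5 = 1, y_5 = 5.5, z_5 = 5, h_5 = 7, x_6 = 8, y_6 = 2, z_6 = 8.5, r_6 = 1.5, x_7 = 7.5, z_7 = 8, r_7 = 3, x_8 = 6, y_8 = 14, z_8 = 6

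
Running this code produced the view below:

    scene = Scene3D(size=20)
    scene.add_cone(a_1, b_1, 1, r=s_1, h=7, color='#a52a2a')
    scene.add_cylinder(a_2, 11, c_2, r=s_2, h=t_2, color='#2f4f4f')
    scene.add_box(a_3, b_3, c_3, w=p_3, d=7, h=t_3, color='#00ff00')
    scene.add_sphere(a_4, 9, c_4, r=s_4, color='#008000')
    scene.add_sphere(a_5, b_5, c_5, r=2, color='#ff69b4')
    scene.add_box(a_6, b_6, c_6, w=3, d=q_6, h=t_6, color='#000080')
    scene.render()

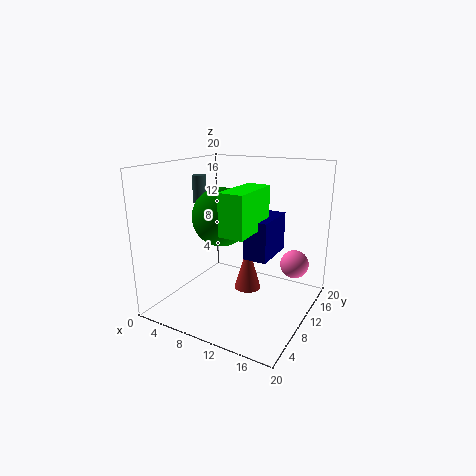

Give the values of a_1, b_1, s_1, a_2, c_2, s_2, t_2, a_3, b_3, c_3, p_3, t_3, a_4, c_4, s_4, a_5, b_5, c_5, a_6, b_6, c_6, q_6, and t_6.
a_1 = 10; b_1 = 13; s_1 = 2; a_2 = 3; c_2 = 14; s_2 = 1; t_2 = 4; a_3 = 12; b_3 = 2; c_3 = 13; p_3 = 3; t_3 = 5; a_4 = 8; c_4 = 13; s_4 = 4; a_5 = 17; b_5 = 14; c_5 = 6; a_6 = 13; b_6 = 6; c_6 = 9; q_6 = 6; t_6 = 5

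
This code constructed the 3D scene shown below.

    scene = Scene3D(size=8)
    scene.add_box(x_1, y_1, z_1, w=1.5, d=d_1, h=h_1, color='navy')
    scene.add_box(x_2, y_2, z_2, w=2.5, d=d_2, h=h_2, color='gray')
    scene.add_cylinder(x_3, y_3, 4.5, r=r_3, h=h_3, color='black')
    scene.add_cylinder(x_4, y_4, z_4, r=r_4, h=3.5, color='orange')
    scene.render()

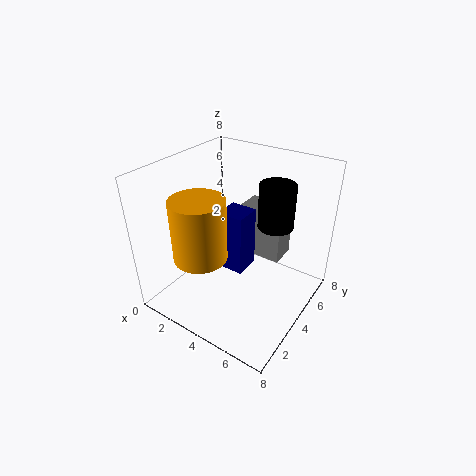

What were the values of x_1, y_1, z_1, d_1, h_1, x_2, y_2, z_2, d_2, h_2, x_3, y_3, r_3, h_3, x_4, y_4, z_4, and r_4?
x_1 = 3; y_1 = 3.5; z_1 = 2; d_1 = 1.5; h_1 = 3.5; x_2 = 3.5; y_2 = 5; z_2 = 2.5; d_2 = 1.5; h_2 = 3; x_3 = 5.5; y_3 = 5.5; r_3 = 1; h_3 = 2.5; x_4 = 2.5; y_4 = 2.5; z_4 = 3; r_4 = 1.5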